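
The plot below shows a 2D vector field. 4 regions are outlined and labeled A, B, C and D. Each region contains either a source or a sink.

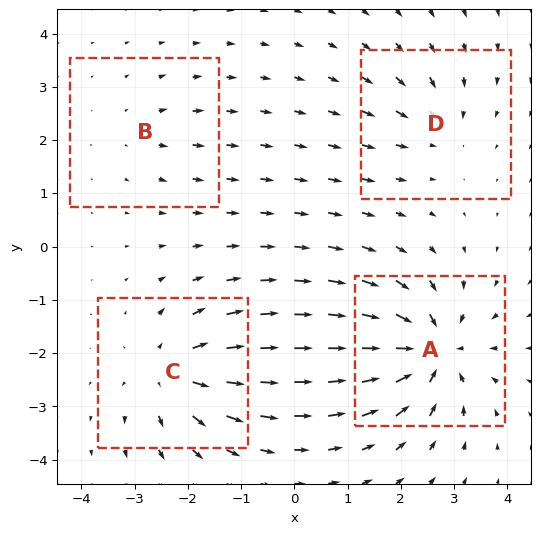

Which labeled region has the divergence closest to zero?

B

Divergence at each region's feature centre — A: about -8, B: about +2, C: about +6, D: about -4. Region B is closest to zero.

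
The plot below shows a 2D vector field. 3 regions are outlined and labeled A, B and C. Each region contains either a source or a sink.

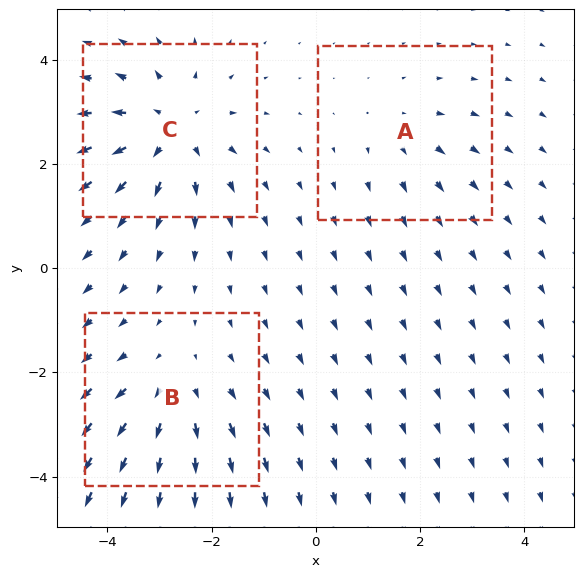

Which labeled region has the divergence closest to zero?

Divergence at each region's feature centre — A: about +2, B: about +3, C: about +4. Region A is closest to zero.

A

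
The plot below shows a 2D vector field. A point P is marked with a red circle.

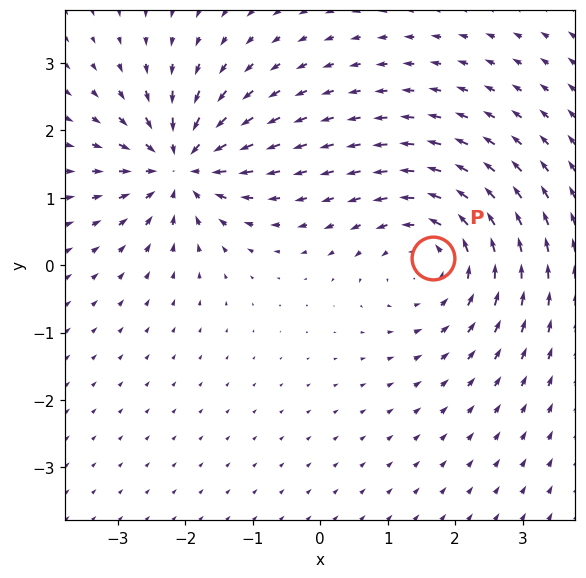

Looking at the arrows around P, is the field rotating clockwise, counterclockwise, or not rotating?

Near P at (1.7, 0.1) the arrows circulate counterclockwise. The curl (z-component) there is about +3; positive curl means counterclockwise rotation.

counterclockwise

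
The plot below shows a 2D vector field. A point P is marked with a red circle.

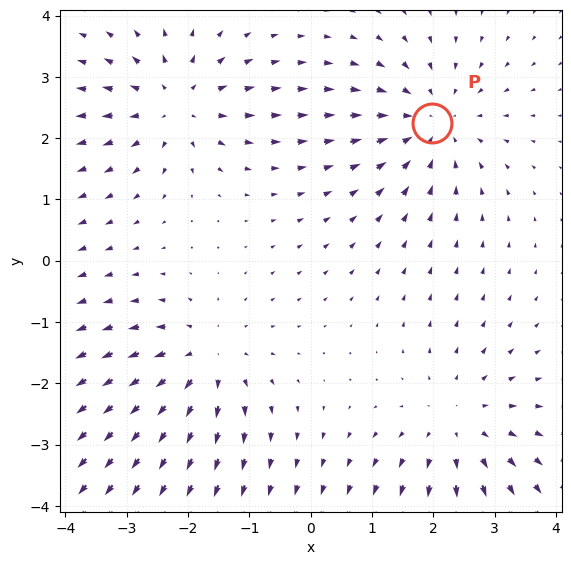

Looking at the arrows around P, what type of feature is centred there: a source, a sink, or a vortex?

At P (2.0, 2.3) the arrows converge inward. Divergence about -4, curl ≈0 — negative divergence with near-zero curl is a sink.

sink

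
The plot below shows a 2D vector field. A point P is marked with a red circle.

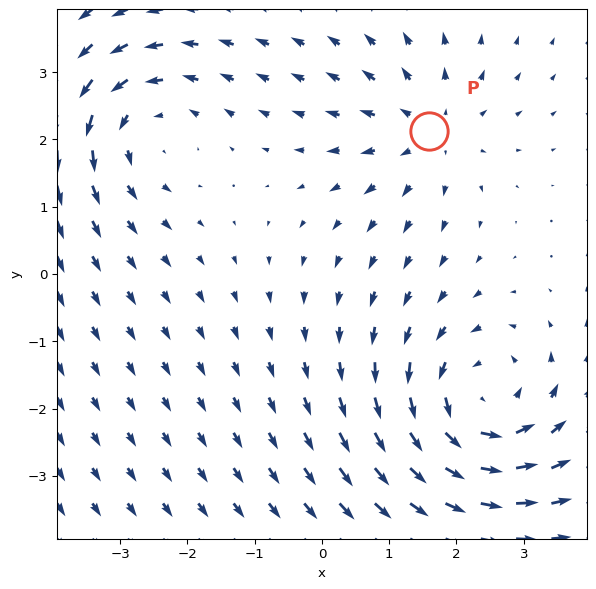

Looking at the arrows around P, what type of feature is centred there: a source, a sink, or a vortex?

source

At P (1.6, 2.1) the arrows spread outward. Divergence about +3, curl ≈0 — positive divergence with near-zero curl is a source.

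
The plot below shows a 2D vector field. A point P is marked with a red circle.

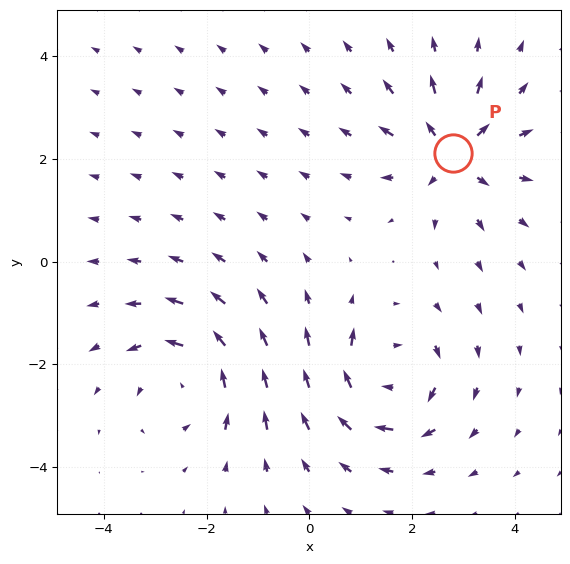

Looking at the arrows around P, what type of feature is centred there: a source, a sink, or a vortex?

source

At P (2.8, 2.1) the arrows spread outward. Divergence about +6, curl ≈0 — positive divergence with near-zero curl is a source.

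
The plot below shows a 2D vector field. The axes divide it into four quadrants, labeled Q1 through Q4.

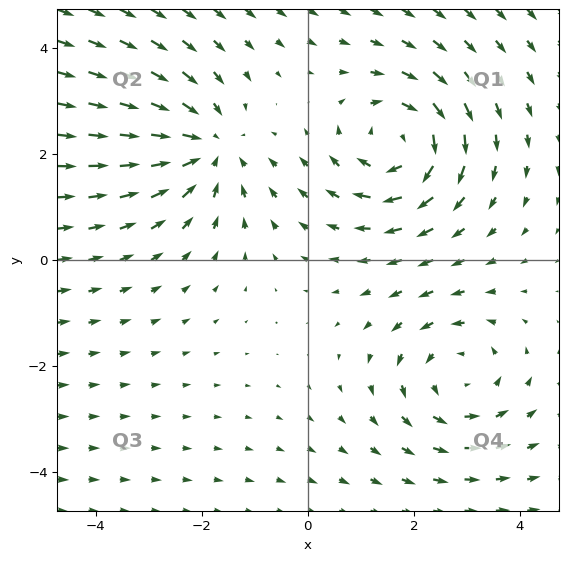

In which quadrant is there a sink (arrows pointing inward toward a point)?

Q2

The sink sits at approximately (-1.9, 2.1), which lies in quadrant Q2. The divergence there is about -3, negative as expected for a sink.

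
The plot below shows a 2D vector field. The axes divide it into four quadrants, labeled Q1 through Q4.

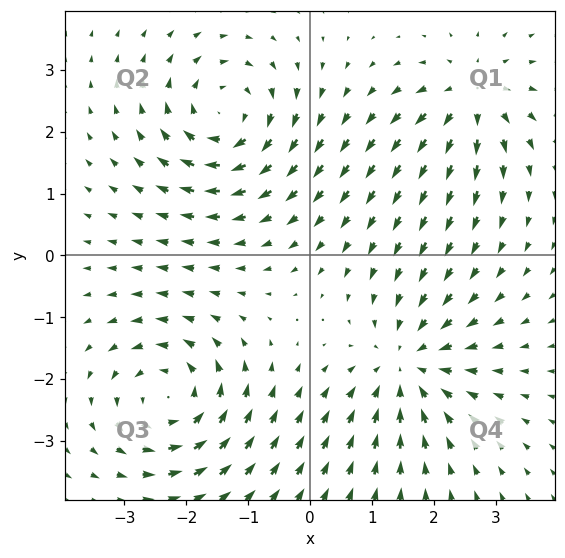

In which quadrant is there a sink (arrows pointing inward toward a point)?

Q4

The sink sits at approximately (1.6, -1.8), which lies in quadrant Q4. The divergence there is about -5, negative as expected for a sink.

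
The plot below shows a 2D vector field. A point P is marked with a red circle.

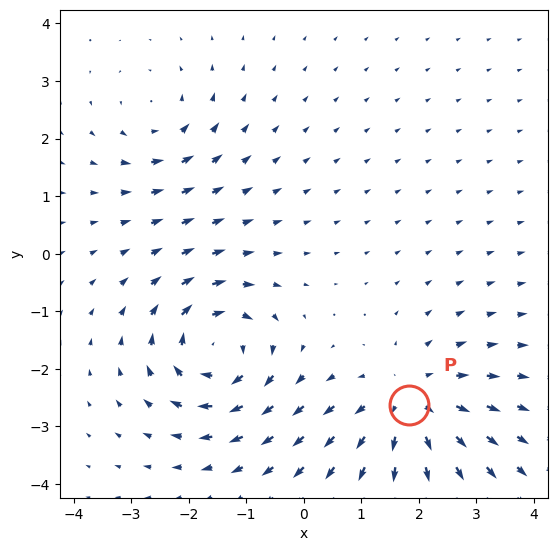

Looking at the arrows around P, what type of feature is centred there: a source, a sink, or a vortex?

At P (1.8, -2.6) the arrows spread outward. Divergence about +4, curl ≈0 — positive divergence with near-zero curl is a source.

source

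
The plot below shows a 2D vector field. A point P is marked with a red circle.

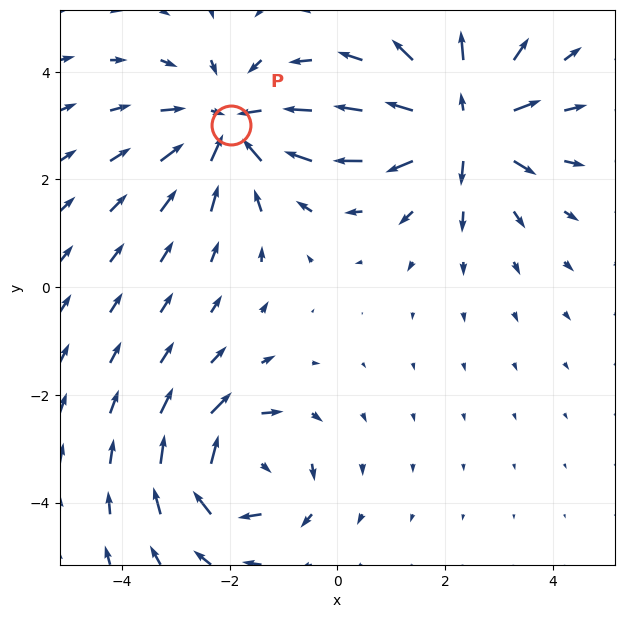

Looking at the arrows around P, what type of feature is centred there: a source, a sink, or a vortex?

sink

At P (-2.0, 3.0) the arrows converge inward. Divergence about -4, curl ≈0 — negative divergence with near-zero curl is a sink.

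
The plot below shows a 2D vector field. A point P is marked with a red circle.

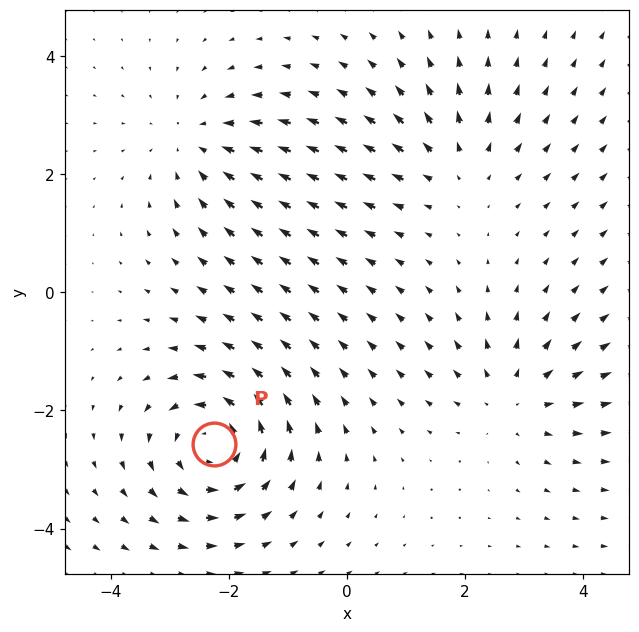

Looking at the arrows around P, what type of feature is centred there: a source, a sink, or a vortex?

At P (-2.3, -2.6) the arrows circulate counterclockwise. Divergence ≈0, curl about +4 — near-zero divergence with nonzero curl is a vortex.

vortex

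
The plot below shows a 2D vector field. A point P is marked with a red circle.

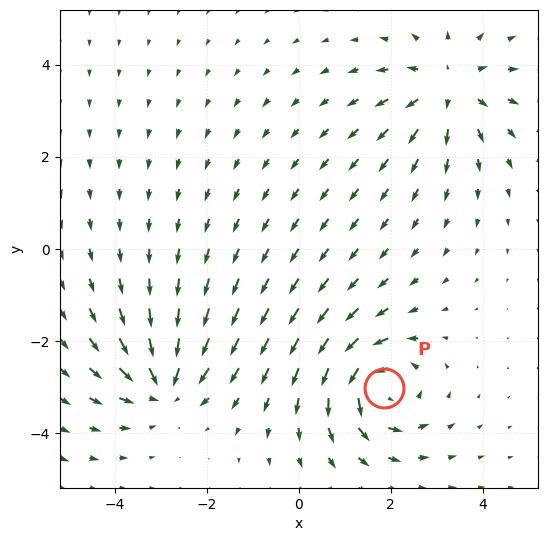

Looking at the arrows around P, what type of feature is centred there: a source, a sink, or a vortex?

vortex

At P (1.9, -3.0) the arrows circulate counterclockwise. Divergence ≈0, curl about +5 — near-zero divergence with nonzero curl is a vortex.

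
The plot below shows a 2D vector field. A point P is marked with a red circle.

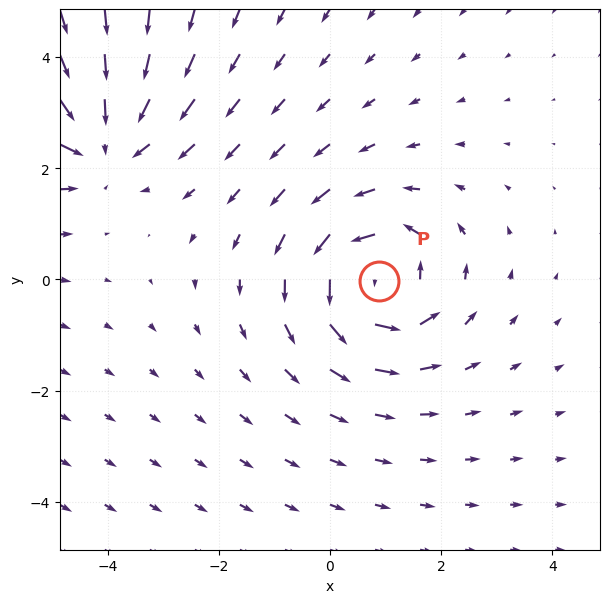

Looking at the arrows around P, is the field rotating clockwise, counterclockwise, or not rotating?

counterclockwise

Near P at (0.9, -0.0) the arrows circulate counterclockwise. The curl (z-component) there is about +5; positive curl means counterclockwise rotation.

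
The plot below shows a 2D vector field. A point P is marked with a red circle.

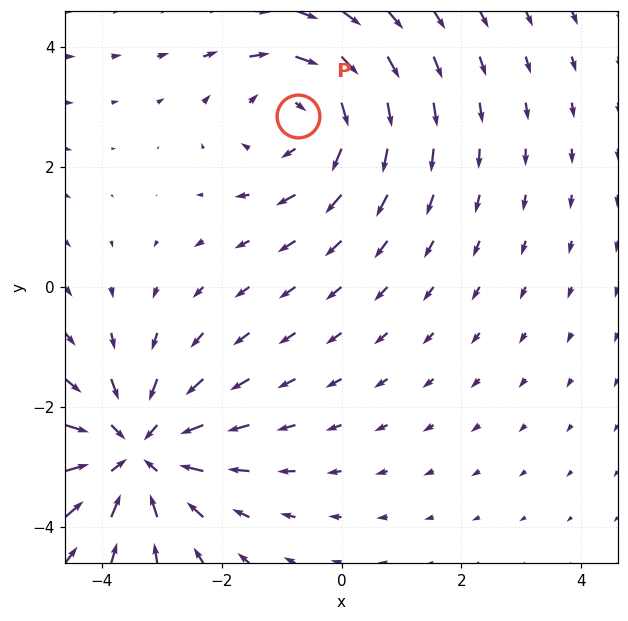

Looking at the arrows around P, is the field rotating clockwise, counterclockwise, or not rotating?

Near P at (-0.7, 2.9) the arrows circulate clockwise. The curl (z-component) there is about -3; negative curl means clockwise rotation.

clockwise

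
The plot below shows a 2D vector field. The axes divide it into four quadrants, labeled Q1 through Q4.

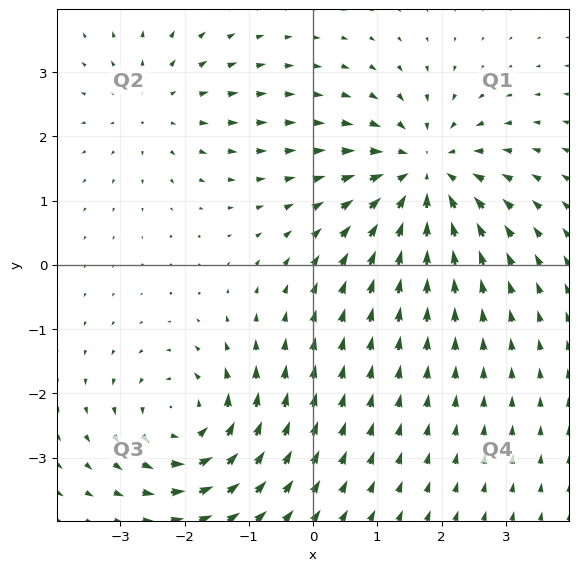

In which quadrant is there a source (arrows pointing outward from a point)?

The source sits at approximately (-2.4, 2.5), which lies in quadrant Q2. The divergence there is about +2, positive as expected for a source.

Q2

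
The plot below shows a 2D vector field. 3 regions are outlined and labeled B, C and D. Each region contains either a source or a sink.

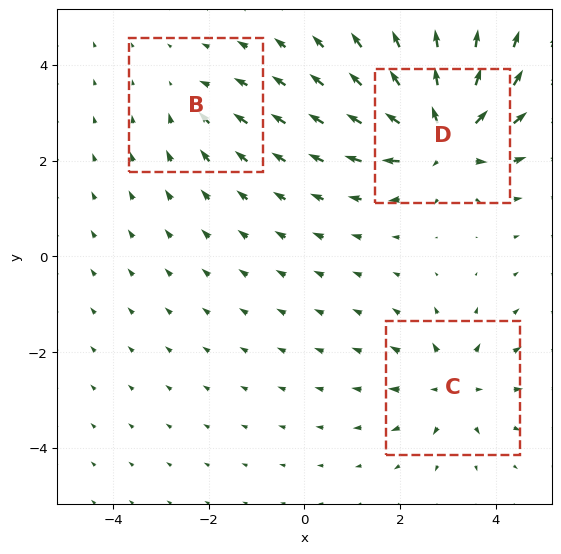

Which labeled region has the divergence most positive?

Divergence at each region's feature centre — B: about -2, C: about +3, D: about +6. Region D is most positive.

D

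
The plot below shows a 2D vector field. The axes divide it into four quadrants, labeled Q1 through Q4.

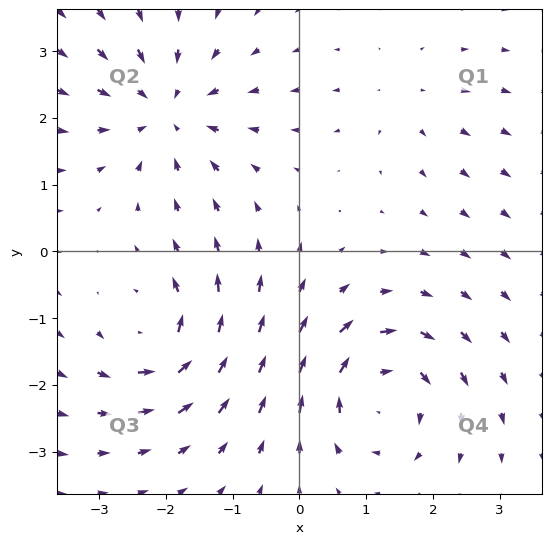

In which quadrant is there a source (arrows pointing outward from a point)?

Q1

The source sits at approximately (1.6, 2.3), which lies in quadrant Q1. The divergence there is about +2, positive as expected for a source.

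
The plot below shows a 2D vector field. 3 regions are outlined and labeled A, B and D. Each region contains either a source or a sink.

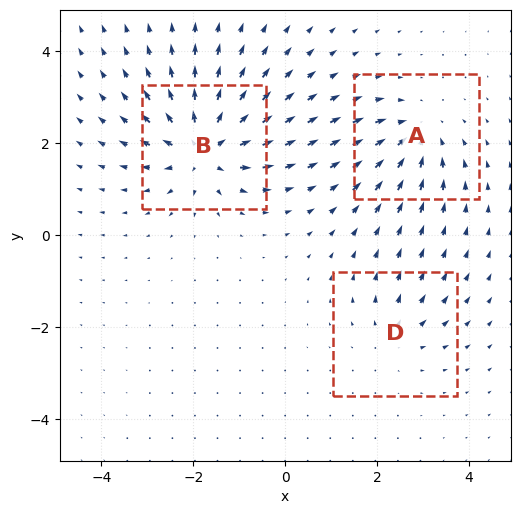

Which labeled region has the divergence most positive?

Divergence at each region's feature centre — A: about -4, B: about +6, D: about +3. Region B is most positive.

B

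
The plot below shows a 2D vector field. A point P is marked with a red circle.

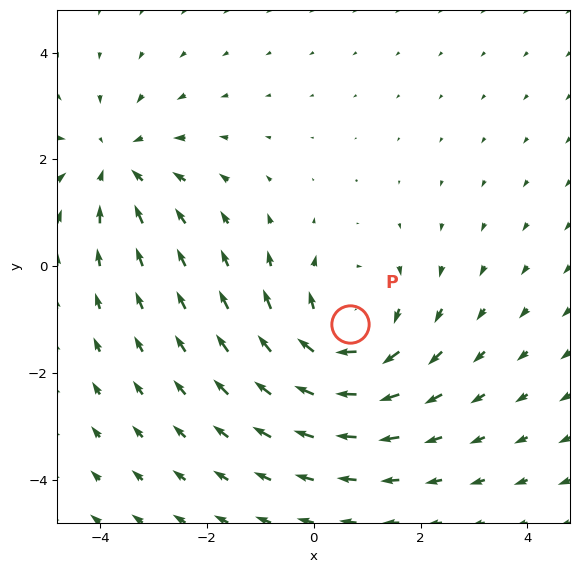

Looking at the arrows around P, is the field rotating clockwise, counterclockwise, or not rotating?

clockwise

Near P at (0.7, -1.1) the arrows circulate clockwise. The curl (z-component) there is about -3; negative curl means clockwise rotation.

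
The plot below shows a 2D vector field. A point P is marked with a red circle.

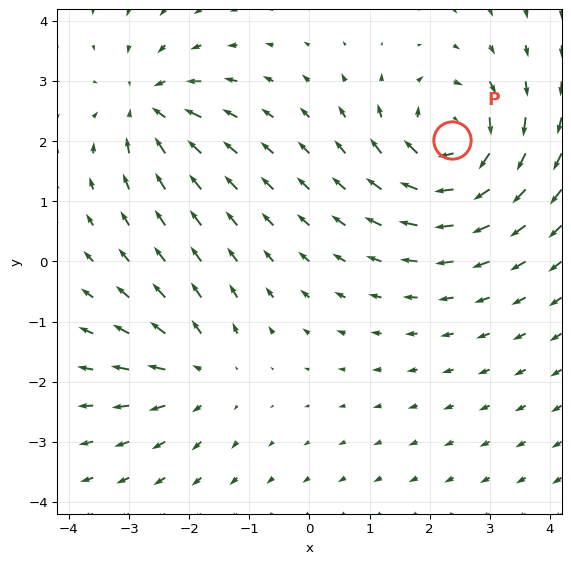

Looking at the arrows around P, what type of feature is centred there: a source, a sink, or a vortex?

vortex

At P (2.4, 2.0) the arrows circulate clockwise. Divergence ≈0, curl about -6 — near-zero divergence with nonzero curl is a vortex.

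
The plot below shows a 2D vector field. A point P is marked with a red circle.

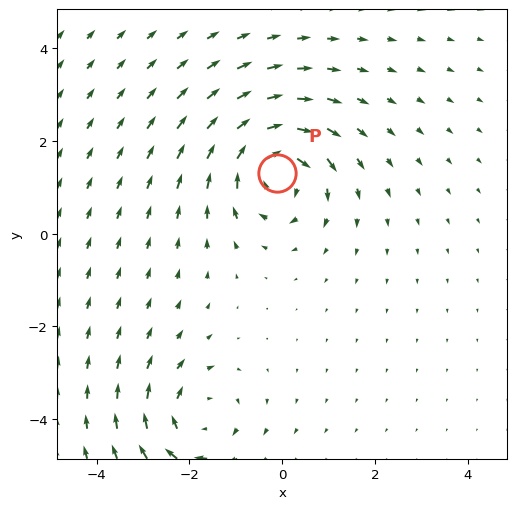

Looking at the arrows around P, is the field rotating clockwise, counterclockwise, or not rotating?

clockwise

Near P at (-0.1, 1.3) the arrows circulate clockwise. The curl (z-component) there is about -5; negative curl means clockwise rotation.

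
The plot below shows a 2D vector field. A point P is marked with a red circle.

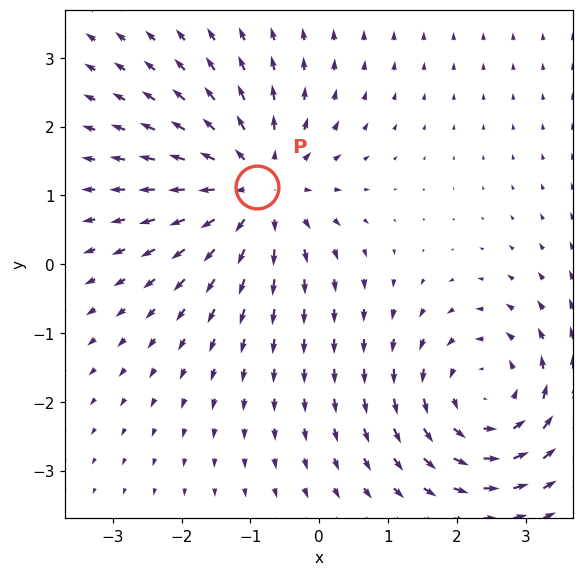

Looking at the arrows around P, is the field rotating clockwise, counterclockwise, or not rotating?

Near P at (-0.9, 1.1) the arrows show no circulation. The curl there is ≈0.

not rotating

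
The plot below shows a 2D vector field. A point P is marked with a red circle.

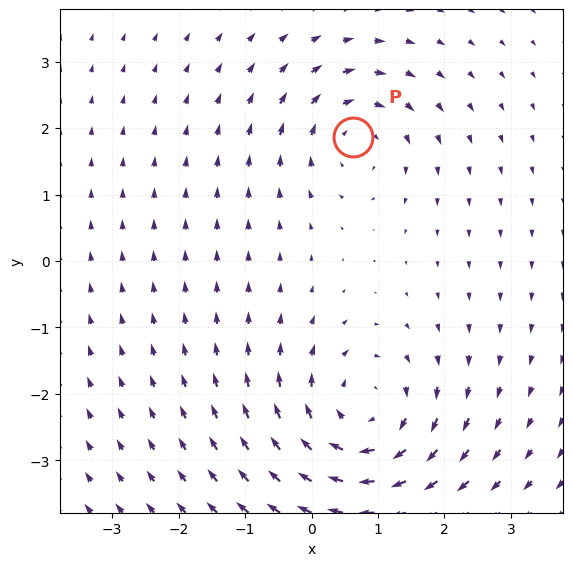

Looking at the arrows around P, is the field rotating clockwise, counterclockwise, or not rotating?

clockwise

Near P at (0.6, 1.9) the arrows circulate clockwise. The curl (z-component) there is about -3; negative curl means clockwise rotation.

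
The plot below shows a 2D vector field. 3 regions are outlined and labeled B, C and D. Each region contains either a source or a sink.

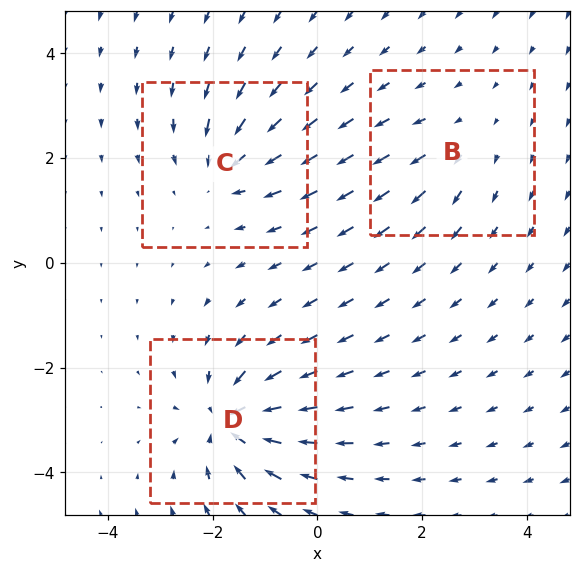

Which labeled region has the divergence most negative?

Divergence at each region's feature centre — B: about +2, C: about -4, D: about -6. Region D is most negative.

D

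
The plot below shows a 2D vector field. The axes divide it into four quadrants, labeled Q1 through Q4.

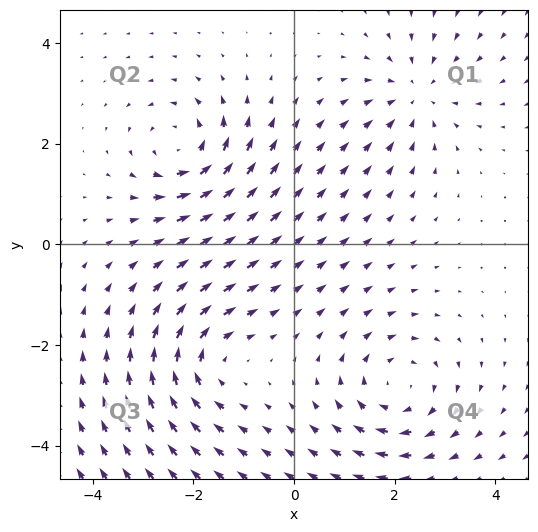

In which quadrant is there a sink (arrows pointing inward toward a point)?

The sink sits at approximately (2.4, 3.0), which lies in quadrant Q1. The divergence there is about -3, negative as expected for a sink.

Q1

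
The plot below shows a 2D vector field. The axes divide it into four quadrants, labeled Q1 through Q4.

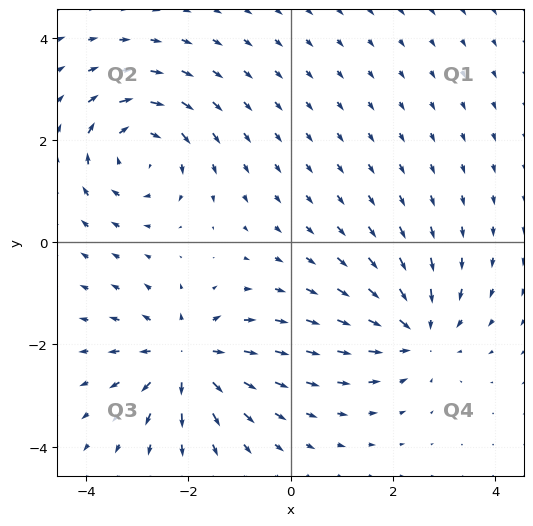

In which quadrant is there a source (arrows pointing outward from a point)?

Q3

The source sits at approximately (-2.0, -2.3), which lies in quadrant Q3. The divergence there is about +5, positive as expected for a source.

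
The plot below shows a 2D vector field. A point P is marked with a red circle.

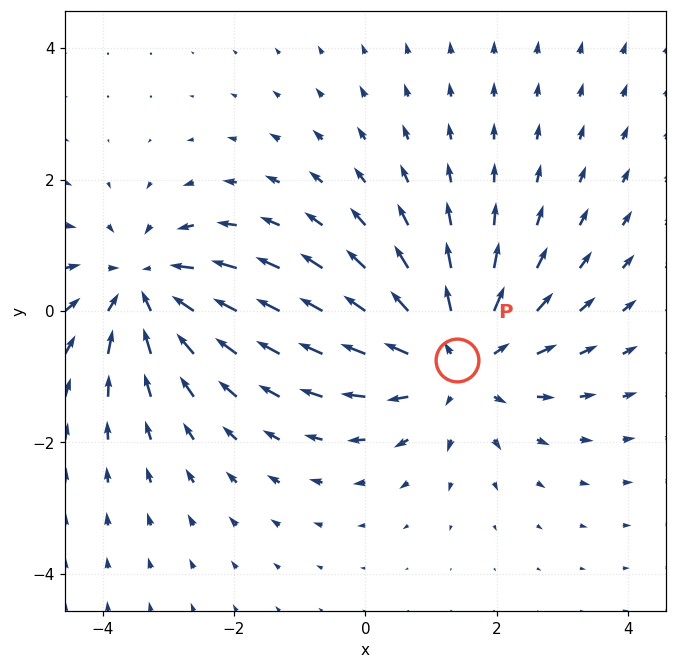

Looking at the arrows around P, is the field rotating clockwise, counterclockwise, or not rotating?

not rotating

Near P at (1.4, -0.7) the arrows show no circulation. The curl there is ≈0.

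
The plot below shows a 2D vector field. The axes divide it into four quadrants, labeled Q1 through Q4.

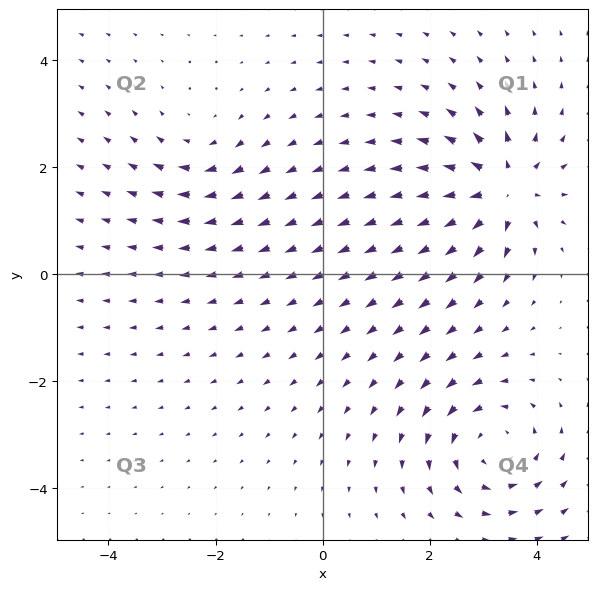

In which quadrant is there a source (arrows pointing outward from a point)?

Q1

The source sits at approximately (3.4, 1.6), which lies in quadrant Q1. The divergence there is about +6, positive as expected for a source.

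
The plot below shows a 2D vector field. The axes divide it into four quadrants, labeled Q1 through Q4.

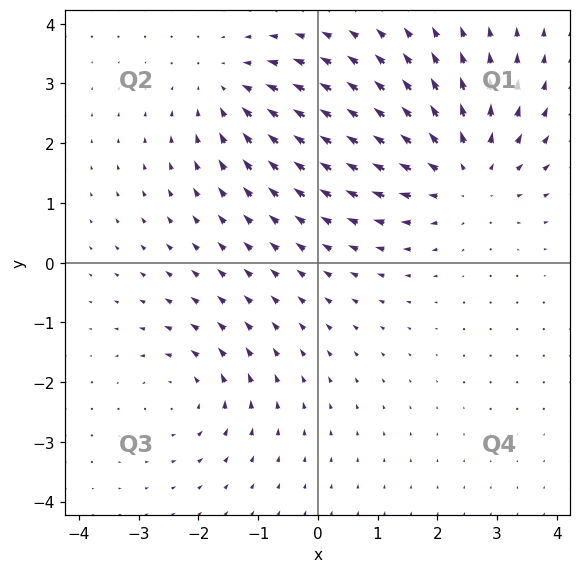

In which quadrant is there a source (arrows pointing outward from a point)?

Q1

The source sits at approximately (2.4, 1.5), which lies in quadrant Q1. The divergence there is about +4, positive as expected for a source.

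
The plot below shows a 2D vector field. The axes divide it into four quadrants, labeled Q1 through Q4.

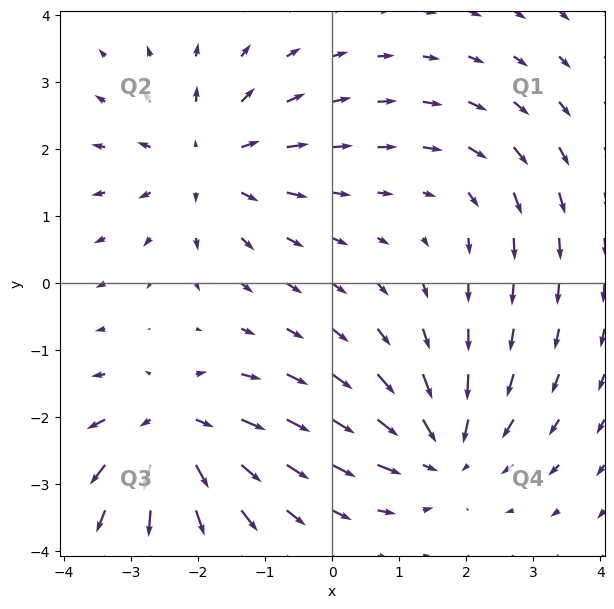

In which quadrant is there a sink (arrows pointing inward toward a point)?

Q4

The sink sits at approximately (1.7, -2.5), which lies in quadrant Q4. The divergence there is about -4, negative as expected for a sink.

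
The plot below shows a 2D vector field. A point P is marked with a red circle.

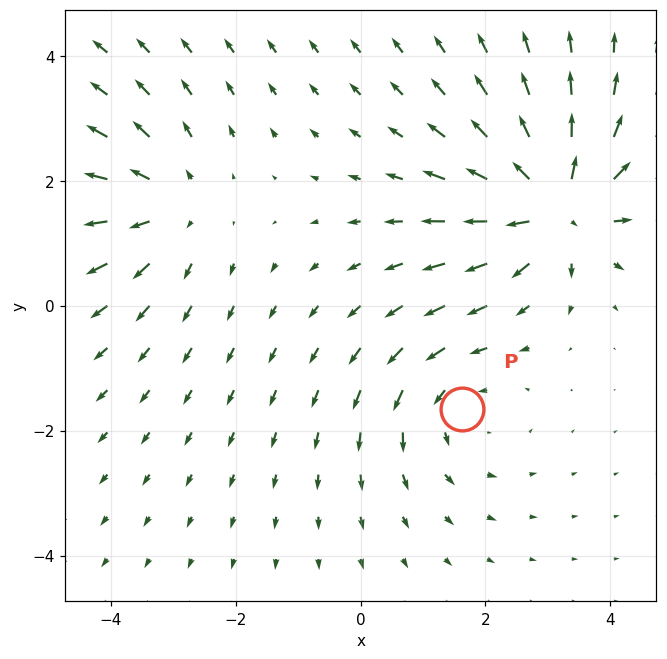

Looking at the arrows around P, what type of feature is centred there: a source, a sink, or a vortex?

At P (1.6, -1.6) the arrows circulate counterclockwise. Divergence ≈0, curl about +3 — near-zero divergence with nonzero curl is a vortex.

vortex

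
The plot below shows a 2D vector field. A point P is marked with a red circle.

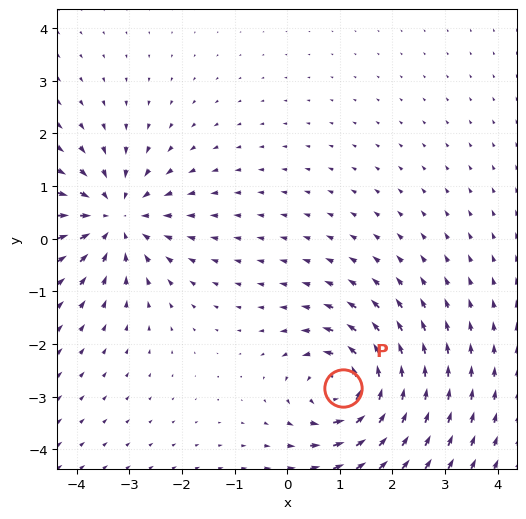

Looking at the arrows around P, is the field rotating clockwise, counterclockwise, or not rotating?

Near P at (1.1, -2.8) the arrows circulate counterclockwise. The curl (z-component) there is about +6; positive curl means counterclockwise rotation.

counterclockwise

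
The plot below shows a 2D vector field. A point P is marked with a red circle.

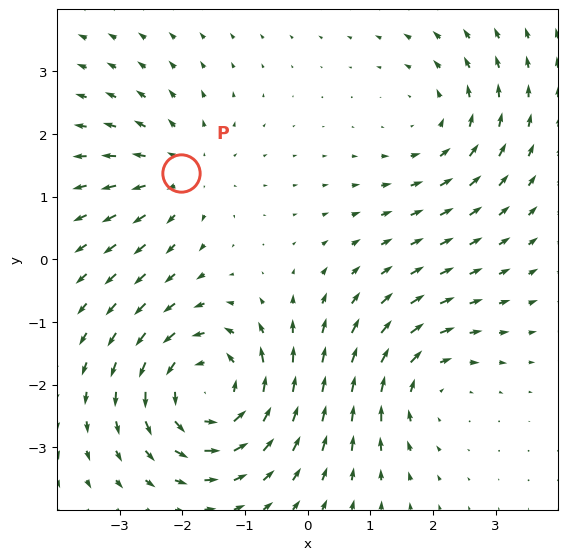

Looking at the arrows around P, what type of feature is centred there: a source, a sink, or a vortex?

At P (-2.0, 1.4) the arrows spread outward. Divergence about +3, curl ≈0 — positive divergence with near-zero curl is a source.

source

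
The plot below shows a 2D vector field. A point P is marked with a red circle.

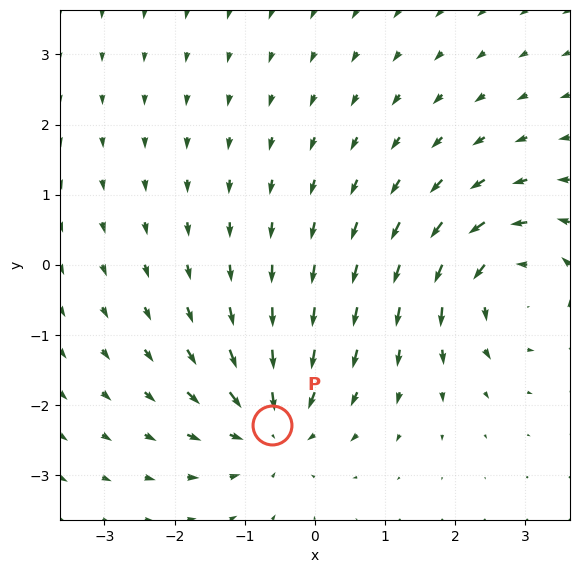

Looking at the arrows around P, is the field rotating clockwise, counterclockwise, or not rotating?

Near P at (-0.6, -2.3) the arrows show no circulation. The curl there is ≈0.

not rotating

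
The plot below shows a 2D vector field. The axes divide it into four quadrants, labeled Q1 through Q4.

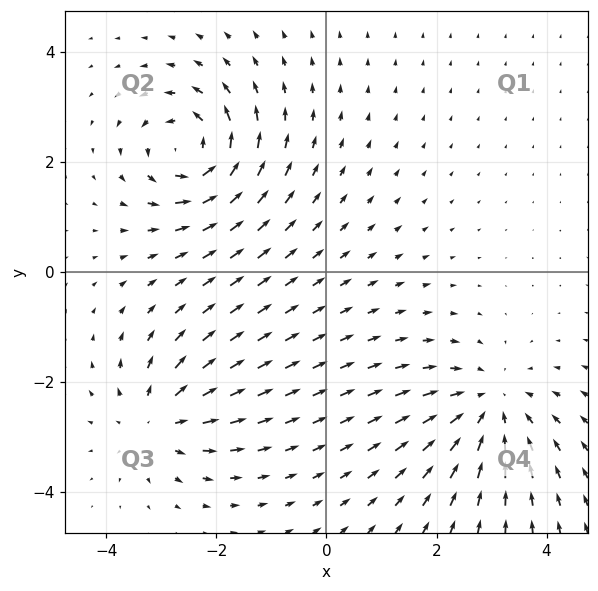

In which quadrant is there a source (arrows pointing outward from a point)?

Q3

The source sits at approximately (-3.1, -2.7), which lies in quadrant Q3. The divergence there is about +4, positive as expected for a source.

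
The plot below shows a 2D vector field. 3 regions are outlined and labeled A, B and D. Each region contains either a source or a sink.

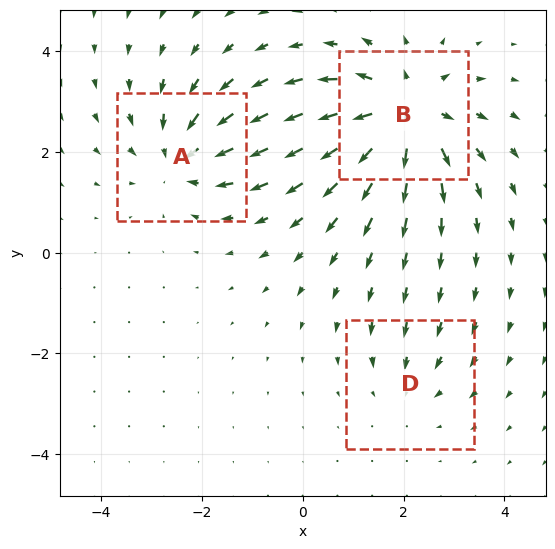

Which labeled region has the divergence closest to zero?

D

Divergence at each region's feature centre — A: about -3, B: about +5, D: about -2. Region D is closest to zero.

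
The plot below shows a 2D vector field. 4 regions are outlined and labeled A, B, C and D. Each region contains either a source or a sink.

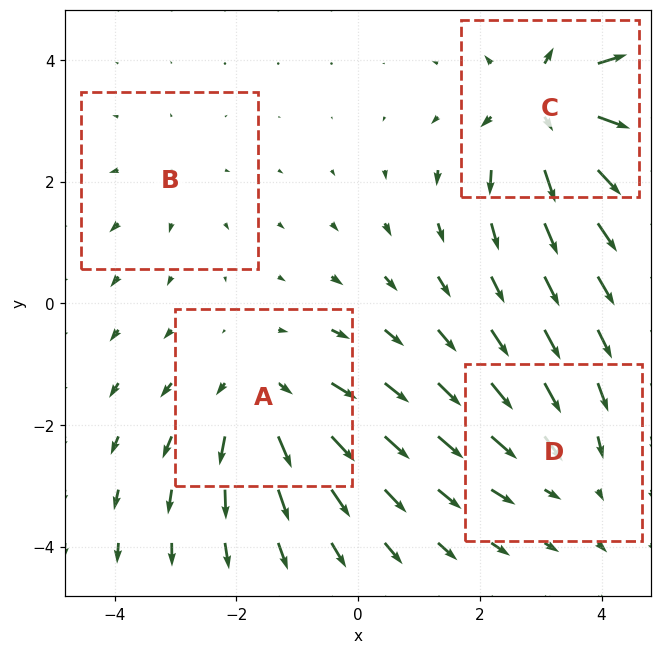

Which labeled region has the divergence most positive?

C

Divergence at each region's feature centre — A: about +4, B: about +2, C: about +6, D: about -3. Region C is most positive.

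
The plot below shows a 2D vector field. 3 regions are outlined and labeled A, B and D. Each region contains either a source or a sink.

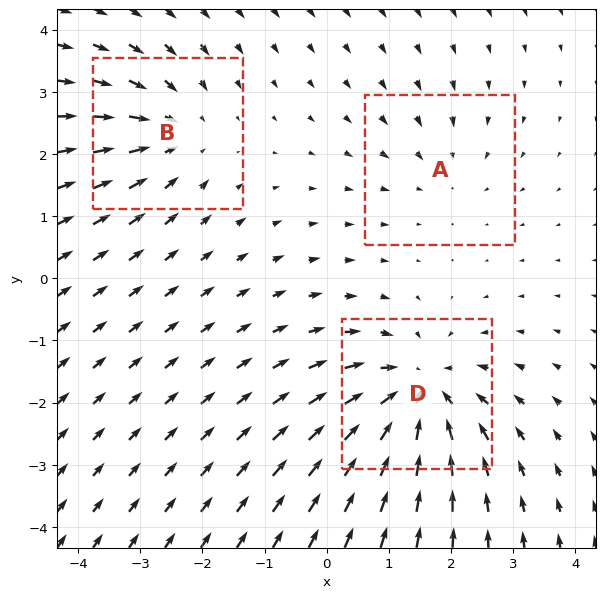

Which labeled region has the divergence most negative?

Divergence at each region's feature centre — A: about -2, B: about -3, D: about -5. Region D is most negative.

D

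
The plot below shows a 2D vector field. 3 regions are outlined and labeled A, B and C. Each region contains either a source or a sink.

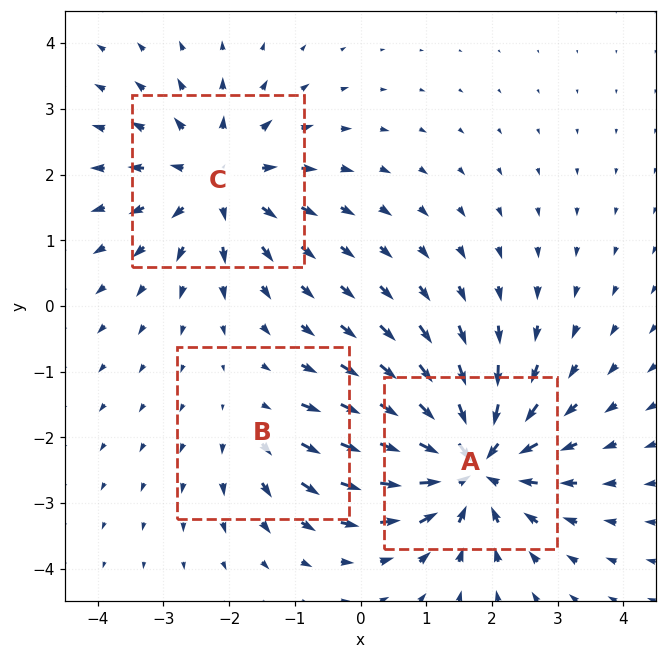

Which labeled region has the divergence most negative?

Divergence at each region's feature centre — A: about -5, B: about +2, C: about +4. Region A is most negative.

A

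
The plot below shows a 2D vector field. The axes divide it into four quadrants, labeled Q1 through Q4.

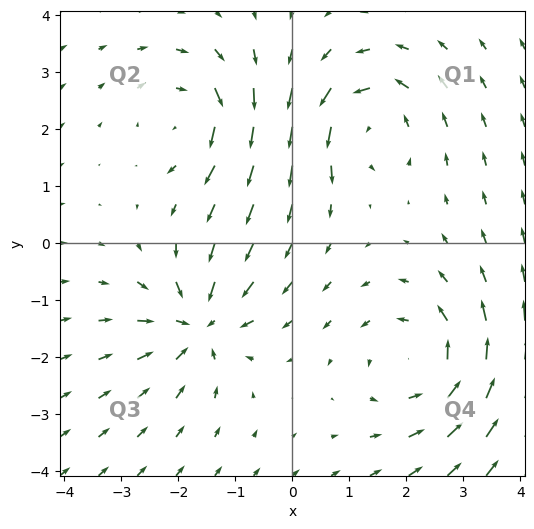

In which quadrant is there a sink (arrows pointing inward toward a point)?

Q3

The sink sits at approximately (-1.6, -1.4), which lies in quadrant Q3. The divergence there is about -4, negative as expected for a sink.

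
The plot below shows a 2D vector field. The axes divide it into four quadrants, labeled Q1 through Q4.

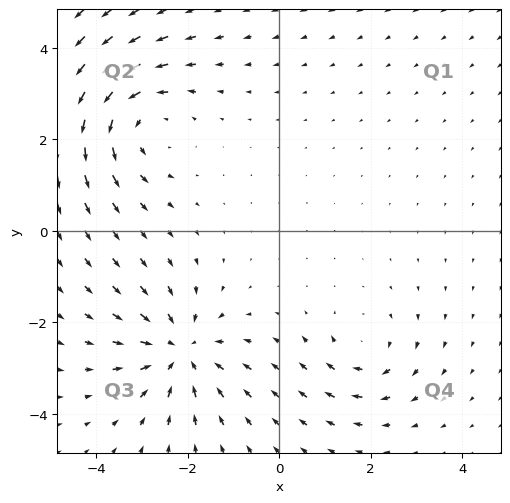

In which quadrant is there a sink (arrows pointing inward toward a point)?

Q3

The sink sits at approximately (-2.2, -2.6), which lies in quadrant Q3. The divergence there is about -4, negative as expected for a sink.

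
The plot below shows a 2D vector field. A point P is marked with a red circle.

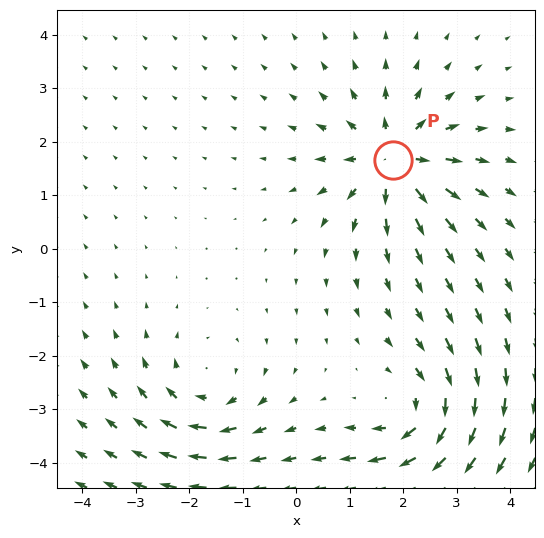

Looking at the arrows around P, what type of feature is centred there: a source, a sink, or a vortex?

source

At P (1.8, 1.7) the arrows spread outward. Divergence about +5, curl ≈0 — positive divergence with near-zero curl is a source.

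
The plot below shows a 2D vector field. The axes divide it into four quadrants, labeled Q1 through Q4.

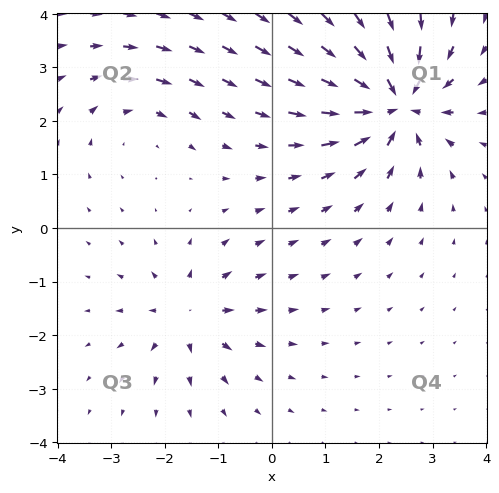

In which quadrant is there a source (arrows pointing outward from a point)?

Q3

The source sits at approximately (-1.6, -1.6), which lies in quadrant Q3. The divergence there is about +3, positive as expected for a source.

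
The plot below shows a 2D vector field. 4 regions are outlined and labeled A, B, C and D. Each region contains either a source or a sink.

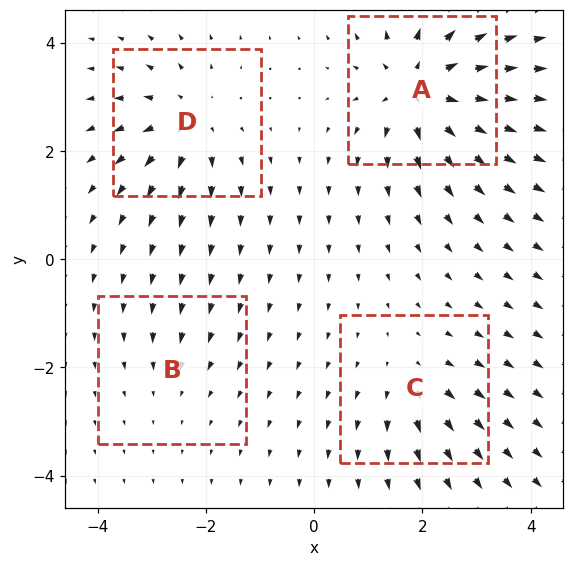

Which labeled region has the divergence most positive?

A

Divergence at each region's feature centre — A: about +8, B: about -2, C: about +4, D: about +5. Region A is most positive.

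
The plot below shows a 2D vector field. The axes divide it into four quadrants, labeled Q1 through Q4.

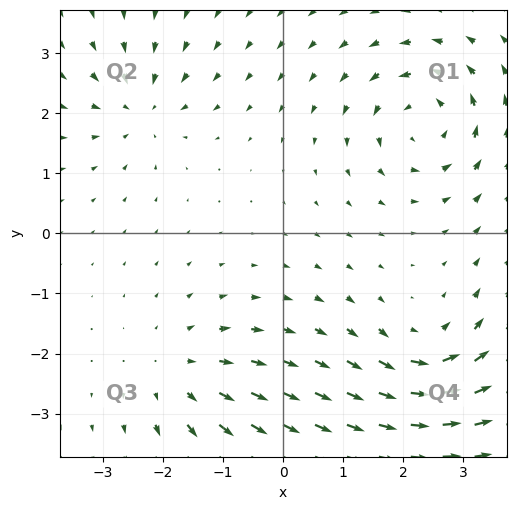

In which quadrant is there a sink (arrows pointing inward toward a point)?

Q2

The sink sits at approximately (-2.4, 2.1), which lies in quadrant Q2. The divergence there is about -4, negative as expected for a sink.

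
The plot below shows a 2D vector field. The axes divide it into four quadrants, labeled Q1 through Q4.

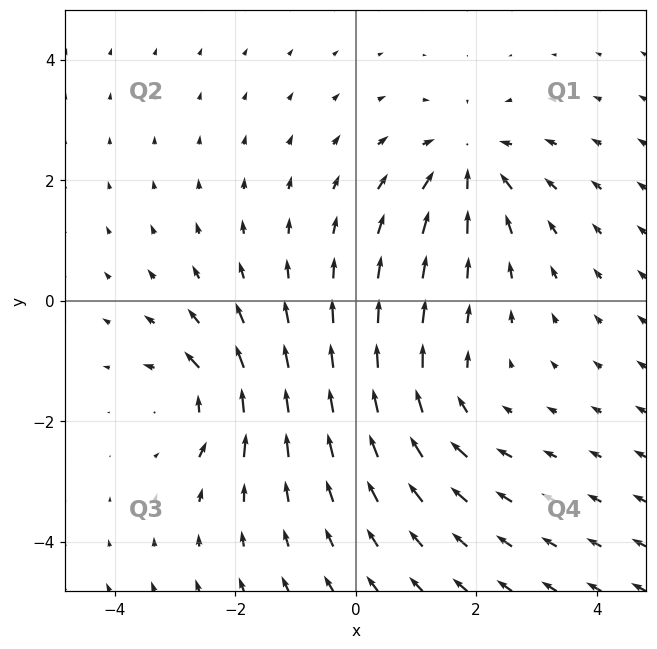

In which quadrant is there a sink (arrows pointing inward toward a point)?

Q1

The sink sits at approximately (1.9, 2.3), which lies in quadrant Q1. The divergence there is about -4, negative as expected for a sink.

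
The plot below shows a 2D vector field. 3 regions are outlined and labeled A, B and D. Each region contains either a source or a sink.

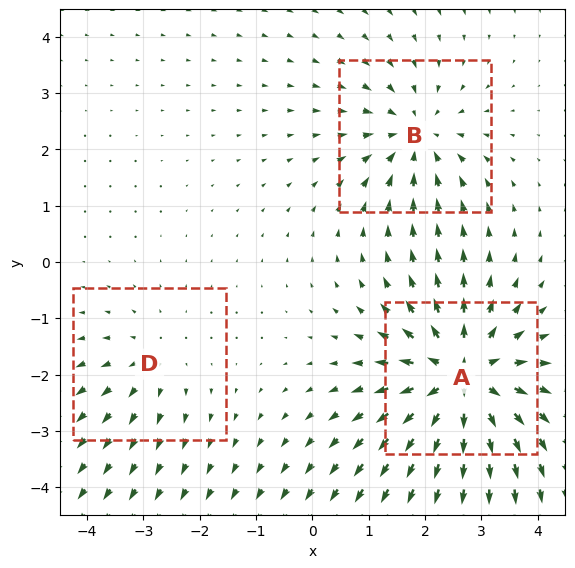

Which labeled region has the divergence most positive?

Divergence at each region's feature centre — A: about +6, B: about -4, D: about +2. Region A is most positive.

A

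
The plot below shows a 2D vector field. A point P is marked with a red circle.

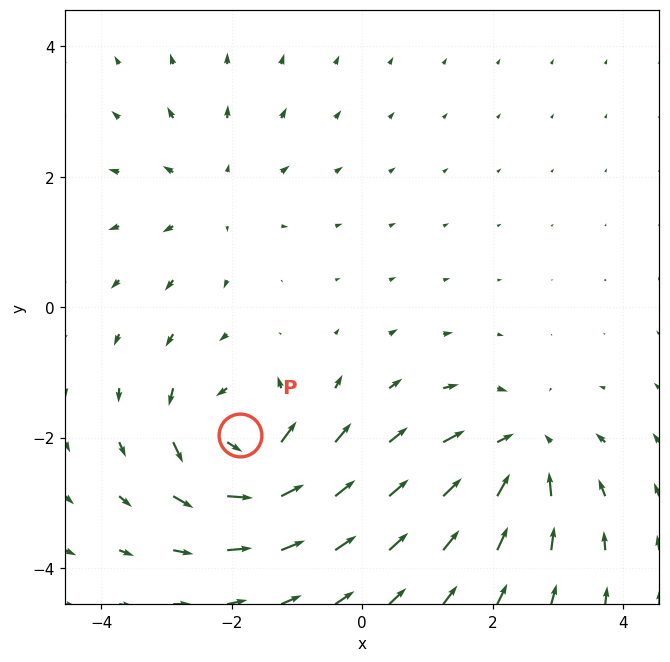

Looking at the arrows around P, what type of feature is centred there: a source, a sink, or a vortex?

vortex

At P (-1.9, -2.0) the arrows circulate counterclockwise. Divergence ≈0, curl about +7 — near-zero divergence with nonzero curl is a vortex.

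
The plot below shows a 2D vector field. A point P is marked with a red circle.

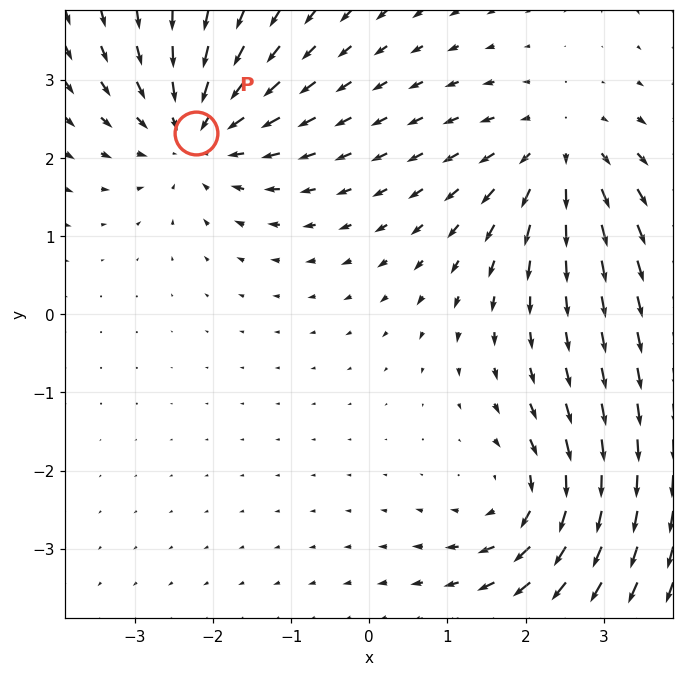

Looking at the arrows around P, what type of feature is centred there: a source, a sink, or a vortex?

sink

At P (-2.2, 2.3) the arrows converge inward. Divergence about -3, curl ≈0 — negative divergence with near-zero curl is a sink.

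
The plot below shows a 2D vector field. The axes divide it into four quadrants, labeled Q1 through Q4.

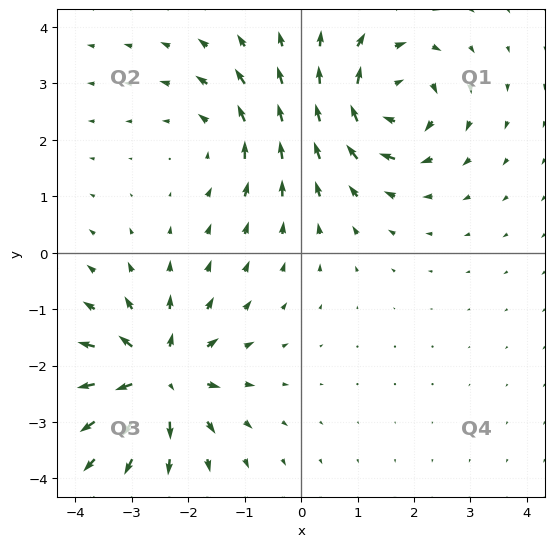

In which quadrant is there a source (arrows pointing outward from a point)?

The source sits at approximately (-2.5, -2.2), which lies in quadrant Q3. The divergence there is about +6, positive as expected for a source.

Q3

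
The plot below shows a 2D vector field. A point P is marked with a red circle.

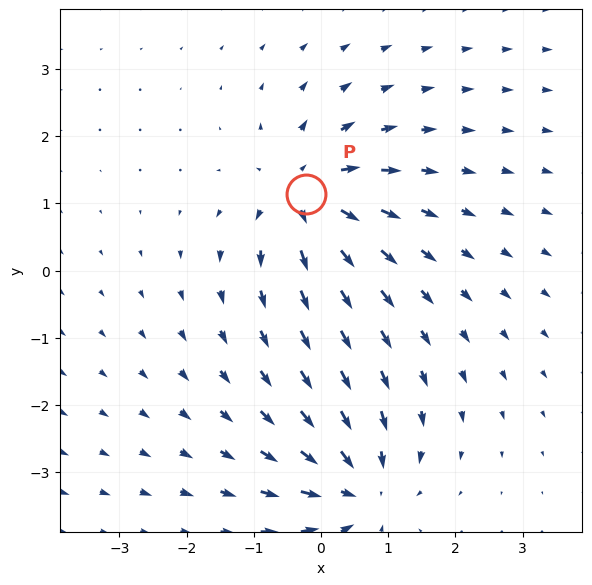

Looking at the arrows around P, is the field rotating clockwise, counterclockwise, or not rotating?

Near P at (-0.2, 1.1) the arrows show no circulation. The curl there is ≈0.

not rotating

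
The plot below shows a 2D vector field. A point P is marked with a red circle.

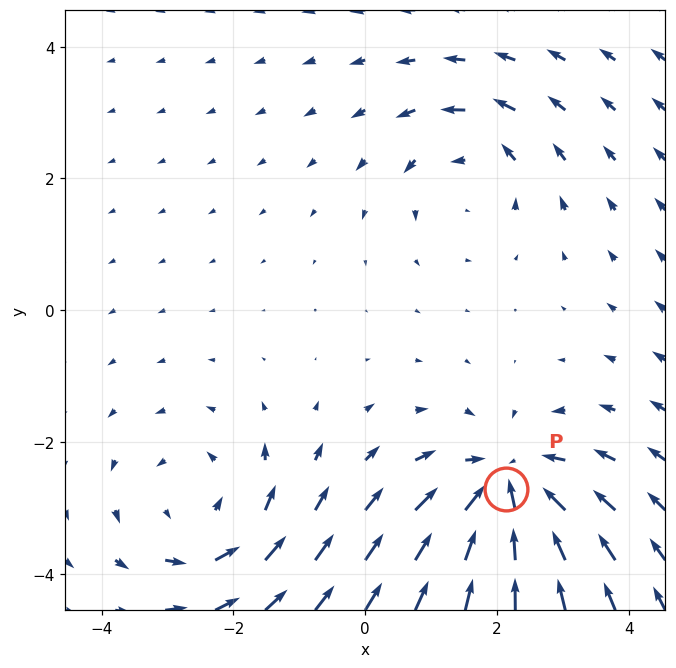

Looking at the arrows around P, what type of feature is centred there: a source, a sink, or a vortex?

sink

At P (2.1, -2.7) the arrows converge inward. Divergence about -6, curl ≈0 — negative divergence with near-zero curl is a sink.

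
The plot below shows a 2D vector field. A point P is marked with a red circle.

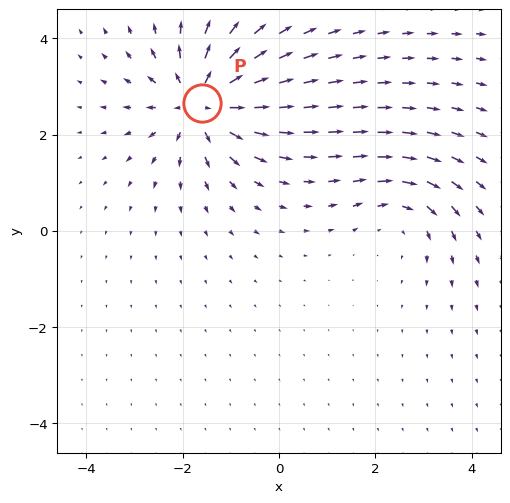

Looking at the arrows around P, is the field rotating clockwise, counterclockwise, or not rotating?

Near P at (-1.6, 2.7) the arrows show no circulation. The curl there is ≈0.

not rotating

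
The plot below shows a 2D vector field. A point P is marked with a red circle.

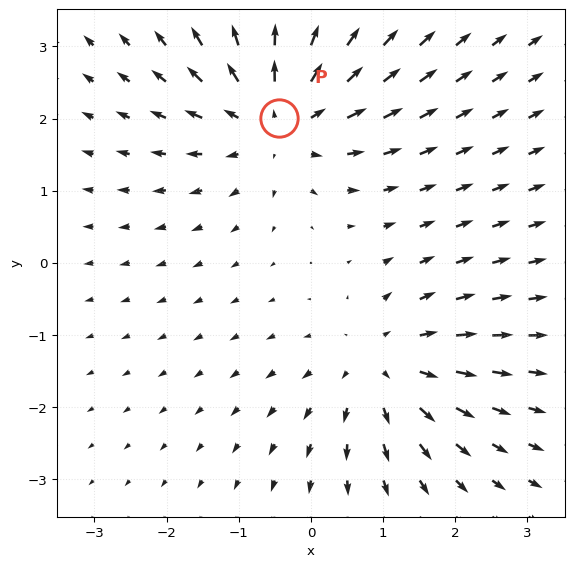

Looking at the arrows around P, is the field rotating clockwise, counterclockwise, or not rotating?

not rotating

Near P at (-0.4, 2.0) the arrows show no circulation. The curl there is ≈0.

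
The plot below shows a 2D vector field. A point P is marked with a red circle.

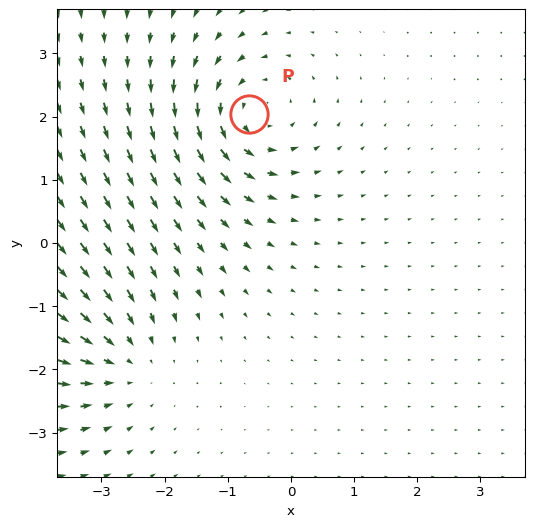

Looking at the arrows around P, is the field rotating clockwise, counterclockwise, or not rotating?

counterclockwise

Near P at (-0.7, 2.0) the arrows circulate counterclockwise. The curl (z-component) there is about +4; positive curl means counterclockwise rotation.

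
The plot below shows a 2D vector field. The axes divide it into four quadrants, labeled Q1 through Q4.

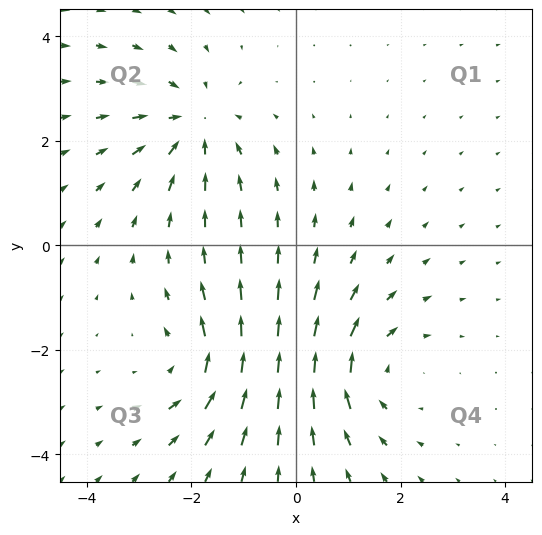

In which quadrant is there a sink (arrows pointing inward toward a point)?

Q2

The sink sits at approximately (-2.0, 2.3), which lies in quadrant Q2. The divergence there is about -3, negative as expected for a sink.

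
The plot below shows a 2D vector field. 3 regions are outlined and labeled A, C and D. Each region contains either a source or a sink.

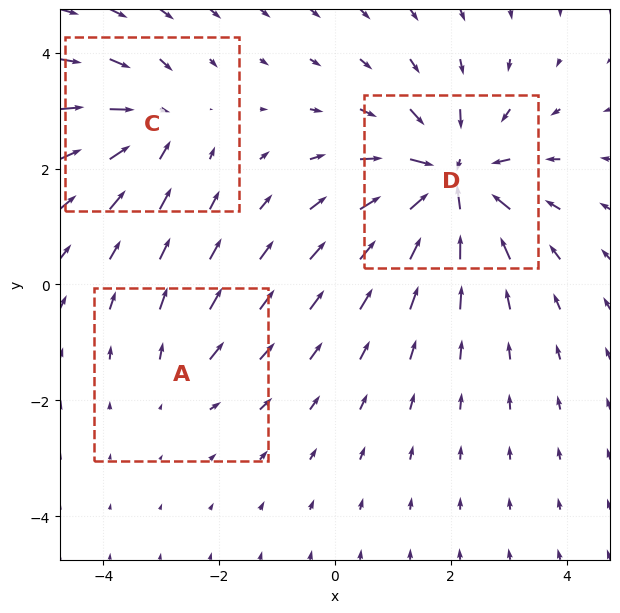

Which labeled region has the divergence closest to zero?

Divergence at each region's feature centre — A: about +2, C: about -3, D: about -5. Region A is closest to zero.

A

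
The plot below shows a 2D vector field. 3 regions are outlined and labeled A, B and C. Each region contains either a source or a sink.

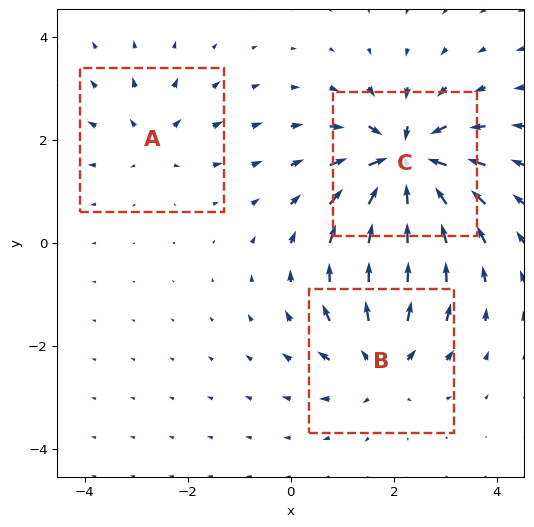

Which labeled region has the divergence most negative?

Divergence at each region's feature centre — A: about +3, B: about +4, C: about -6. Region C is most negative.

C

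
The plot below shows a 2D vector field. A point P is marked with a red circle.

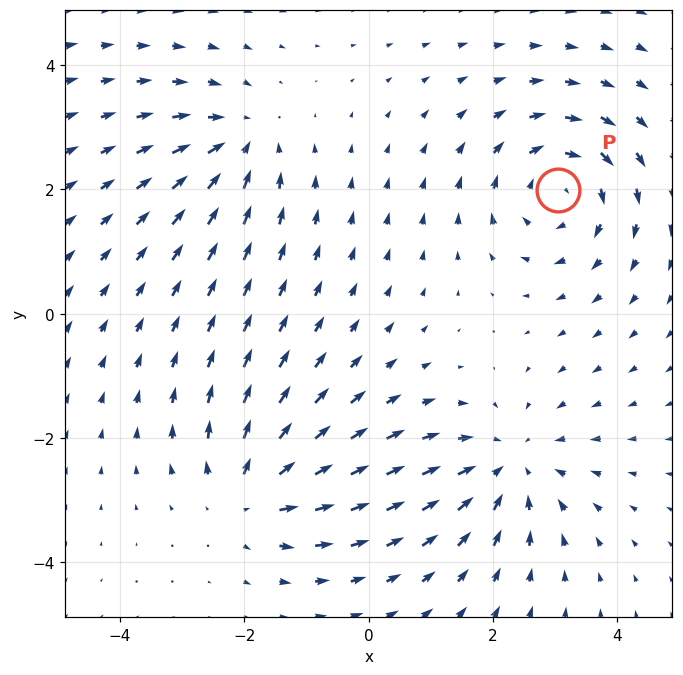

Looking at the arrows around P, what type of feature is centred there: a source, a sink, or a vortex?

vortex

At P (3.0, 2.0) the arrows circulate clockwise. Divergence ≈0, curl about -5 — near-zero divergence with nonzero curl is a vortex.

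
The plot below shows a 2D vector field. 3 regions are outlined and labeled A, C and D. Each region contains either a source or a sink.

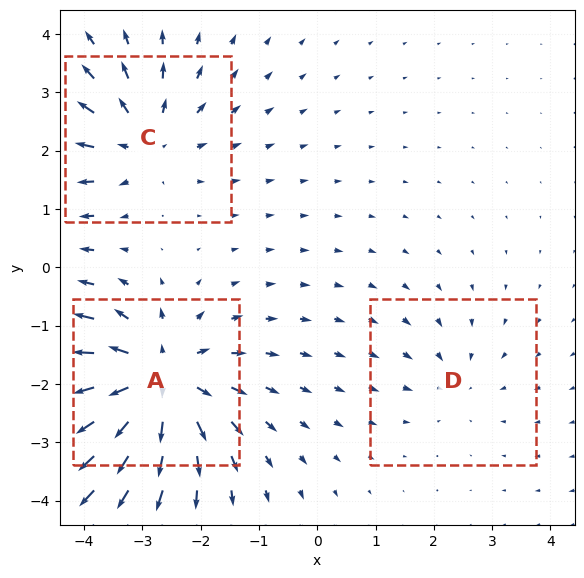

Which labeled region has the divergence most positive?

Divergence at each region's feature centre — A: about +6, C: about +3, D: about -2. Region A is most positive.

A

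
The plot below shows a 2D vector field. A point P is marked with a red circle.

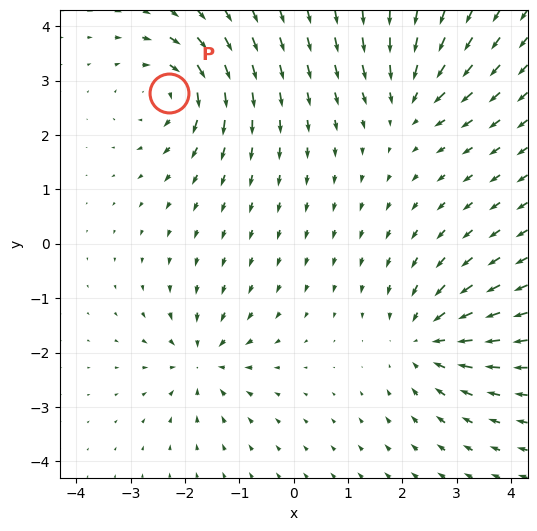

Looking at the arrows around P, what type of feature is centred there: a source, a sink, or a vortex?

At P (-2.3, 2.8) the arrows circulate clockwise. Divergence ≈0, curl about -6 — near-zero divergence with nonzero curl is a vortex.

vortex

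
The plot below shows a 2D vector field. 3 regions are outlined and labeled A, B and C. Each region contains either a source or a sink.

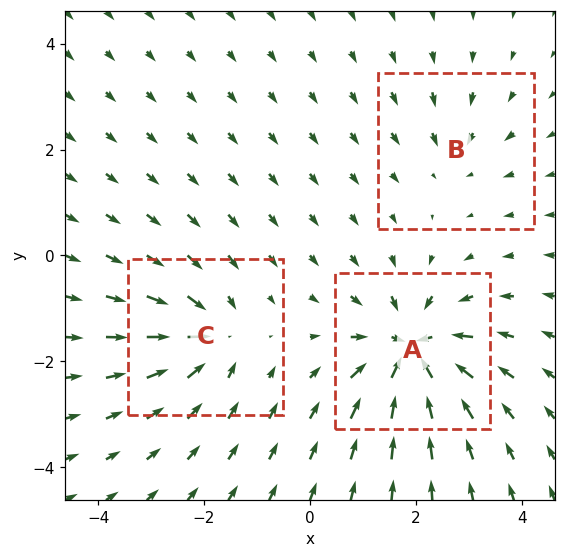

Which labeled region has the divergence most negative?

A

Divergence at each region's feature centre — A: about -6, B: about -2, C: about -4. Region A is most negative.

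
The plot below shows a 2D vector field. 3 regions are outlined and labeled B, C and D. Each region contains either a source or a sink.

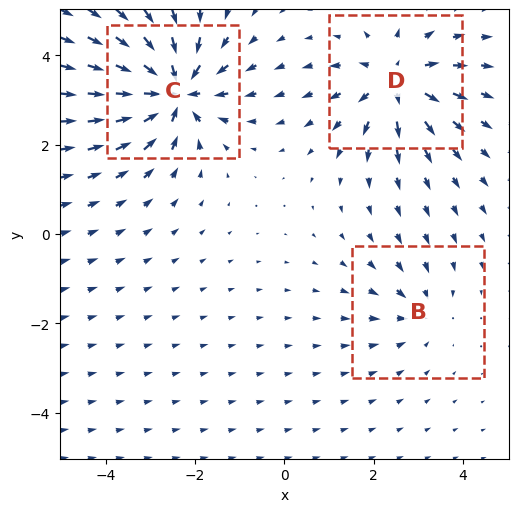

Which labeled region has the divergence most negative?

C

Divergence at each region's feature centre — B: about -2, C: about -6, D: about +4. Region C is most negative.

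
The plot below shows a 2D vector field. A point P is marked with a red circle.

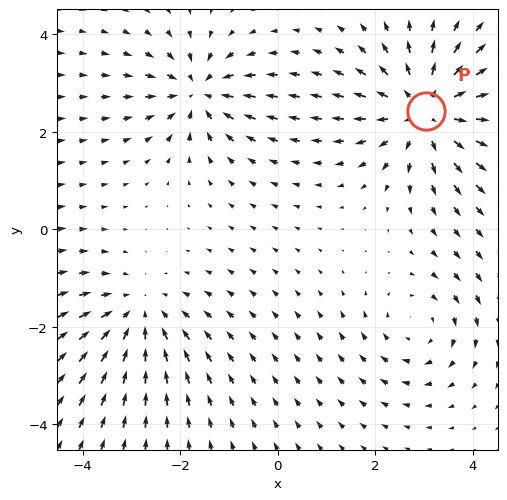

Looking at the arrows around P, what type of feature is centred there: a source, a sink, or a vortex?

source

At P (3.0, 2.4) the arrows spread outward. Divergence about +4, curl ≈0 — positive divergence with near-zero curl is a source.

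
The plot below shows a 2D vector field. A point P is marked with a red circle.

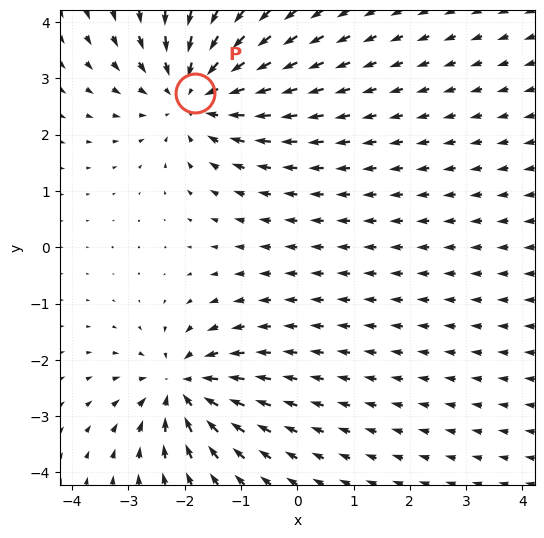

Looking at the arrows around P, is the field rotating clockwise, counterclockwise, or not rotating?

Near P at (-1.8, 2.7) the arrows show no circulation. The curl there is ≈0.

not rotating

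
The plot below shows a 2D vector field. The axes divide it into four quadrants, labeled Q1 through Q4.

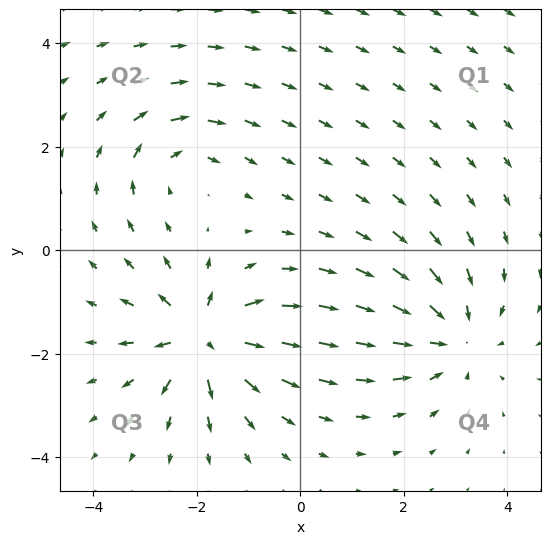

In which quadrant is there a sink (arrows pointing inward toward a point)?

The sink sits at approximately (2.9, -1.7), which lies in quadrant Q4. The divergence there is about -4, negative as expected for a sink.

Q4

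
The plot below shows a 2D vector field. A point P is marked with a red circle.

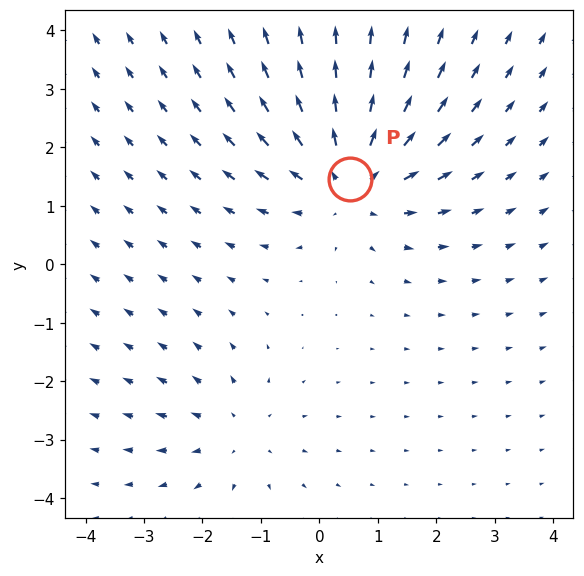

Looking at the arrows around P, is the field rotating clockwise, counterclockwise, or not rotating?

Near P at (0.5, 1.5) the arrows show no circulation. The curl there is ≈0.

not rotating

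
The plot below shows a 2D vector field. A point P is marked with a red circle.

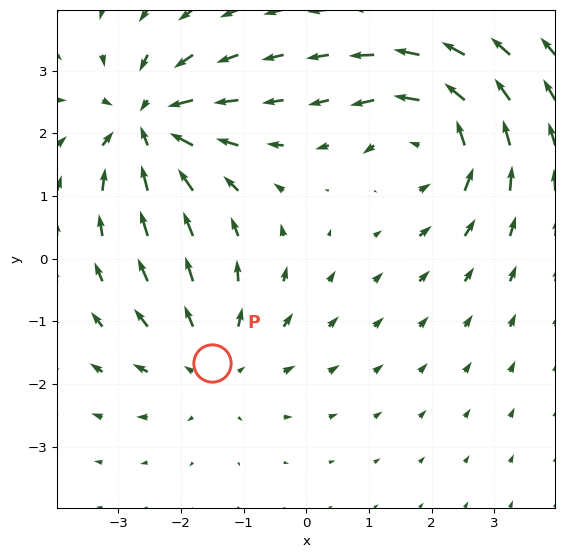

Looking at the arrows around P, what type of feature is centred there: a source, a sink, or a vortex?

source

At P (-1.5, -1.7) the arrows spread outward. Divergence about +2, curl ≈0 — positive divergence with near-zero curl is a source.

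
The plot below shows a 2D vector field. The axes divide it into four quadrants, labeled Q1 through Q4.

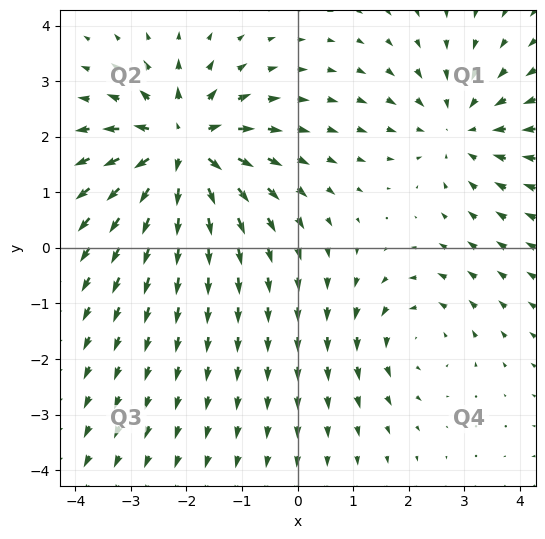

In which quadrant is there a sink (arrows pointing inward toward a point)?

The sink sits at approximately (2.9, 2.2), which lies in quadrant Q1. The divergence there is about -3, negative as expected for a sink.

Q1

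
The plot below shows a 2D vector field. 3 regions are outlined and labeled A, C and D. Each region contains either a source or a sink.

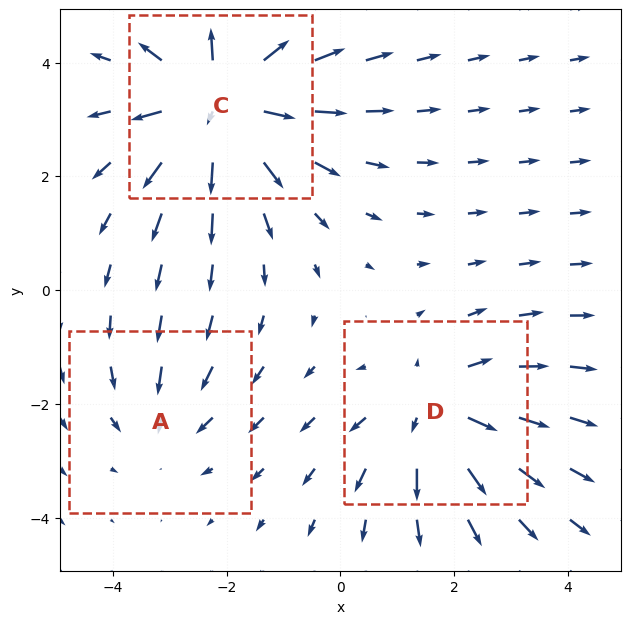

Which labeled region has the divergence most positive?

Divergence at each region's feature centre — A: about -2, C: about +5, D: about +3. Region C is most positive.

C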